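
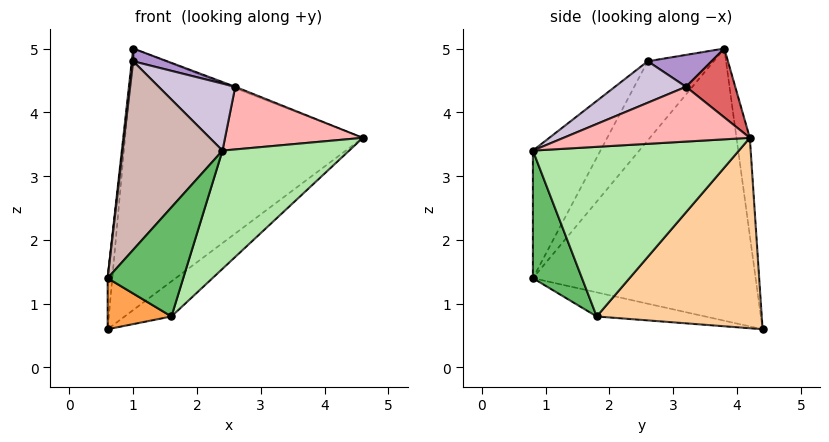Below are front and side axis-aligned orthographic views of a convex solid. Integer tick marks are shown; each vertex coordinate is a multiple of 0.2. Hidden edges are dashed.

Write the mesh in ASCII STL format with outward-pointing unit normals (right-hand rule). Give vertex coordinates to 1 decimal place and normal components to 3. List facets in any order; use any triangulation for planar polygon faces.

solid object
 facet normal -0.995 0.021 0.093
  outer loop
   vertex 1.0 3.8 5.0
   vertex 0.6 4.4 0.6
   vertex 0.6 0.8 1.4
  endloop
 endfacet
 facet normal -0.055 0.989 0.140
  outer loop
   vertex 1.0 3.8 5.0
   vertex 4.6 4.2 3.6
   vertex 0.6 4.4 0.6
  endloop
 endfacet
 facet normal -0.346 -0.204 -0.916
  outer loop
   vertex 1.6 1.8 0.8
   vertex 0.6 0.8 1.4
   vertex 0.6 4.4 0.6
  endloop
 endfacet
 facet normal 0.597 0.169 -0.784
  outer loop
   vertex 1.6 1.8 0.8
   vertex 0.6 4.4 0.6
   vertex 4.6 4.2 3.6
  endloop
 endfacet
 facet normal 0.489 -0.753 -0.440
  outer loop
   vertex 1.6 1.8 0.8
   vertex 2.4 0.8 3.4
   vertex 0.6 0.8 1.4
  endloop
 endfacet
 facet normal 0.773 -0.475 -0.421
  outer loop
   vertex 1.6 1.8 0.8
   vertex 4.6 4.2 3.6
   vertex 2.4 0.8 3.4
  endloop
 endfacet
 facet normal 0.360 0.027 0.933
  outer loop
   vertex 2.6 3.2 4.4
   vertex 4.6 4.2 3.6
   vertex 1.0 3.8 5.0
  endloop
 endfacet
 facet normal 0.498 -0.369 0.785
  outer loop
   vertex 2.6 3.2 4.4
   vertex 2.4 0.8 3.4
   vertex 4.6 4.2 3.6
  endloop
 endfacet
 facet normal 0.295 -0.157 0.943
  outer loop
   vertex 1.0 2.6 4.8
   vertex 2.6 3.2 4.4
   vertex 1.0 3.8 5.0
  endloop
 endfacet
 facet normal 0.357 -0.384 0.851
  outer loop
   vertex 1.0 2.6 4.8
   vertex 2.4 0.8 3.4
   vertex 2.6 3.2 4.4
  endloop
 endfacet
 facet normal -0.992 -0.021 0.128
  outer loop
   vertex 1.0 2.6 4.8
   vertex 1.0 3.8 5.0
   vertex 0.6 0.8 1.4
  endloop
 endfacet
 facet normal -0.500 -0.739 0.450
  outer loop
   vertex 1.0 2.6 4.8
   vertex 0.6 0.8 1.4
   vertex 2.4 0.8 3.4
  endloop
 endfacet
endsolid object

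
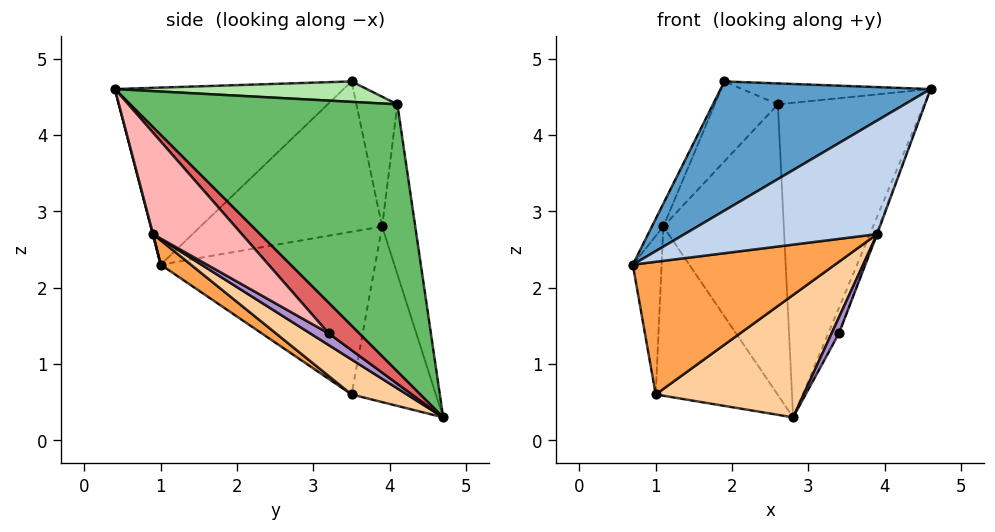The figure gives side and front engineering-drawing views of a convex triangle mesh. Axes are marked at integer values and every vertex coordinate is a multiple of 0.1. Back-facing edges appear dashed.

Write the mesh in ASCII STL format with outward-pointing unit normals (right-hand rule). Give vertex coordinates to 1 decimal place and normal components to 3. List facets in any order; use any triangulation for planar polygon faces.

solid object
 facet normal -0.502 -0.461 0.731
  outer loop
   vertex 1.9 3.5 4.7
   vertex 0.7 1.0 2.3
   vertex 4.6 0.4 4.6
  endloop
 endfacet
 facet normal 0.002 -0.967 -0.255
  outer loop
   vertex 3.9 0.9 2.7
   vertex 4.6 0.4 4.6
   vertex 0.7 1.0 2.3
  endloop
 endfacet
 facet normal 0.085 -0.567 -0.819
  outer loop
   vertex 3.9 0.9 2.7
   vertex 0.7 1.0 2.3
   vertex 1.0 3.5 0.6
  endloop
 endfacet
 facet normal 0.182 -0.487 -0.854
  outer loop
   vertex 3.9 0.9 2.7
   vertex 1.0 3.5 0.6
   vertex 2.8 4.7 0.3
  endloop
 endfacet
 facet normal 0.872 0.477 0.112
  outer loop
   vertex 2.6 4.1 4.4
   vertex 4.6 0.4 4.6
   vertex 2.8 4.7 0.3
  endloop
 endfacet
 facet normal 0.248 0.186 0.951
  outer loop
   vertex 2.6 4.1 4.4
   vertex 1.9 3.5 4.7
   vertex 4.6 0.4 4.6
  endloop
 endfacet
 facet normal 0.942 0.329 -0.066
  outer loop
   vertex 3.4 3.2 1.4
   vertex 2.8 4.7 0.3
   vertex 4.6 0.4 4.6
  endloop
 endfacet
 facet normal 0.939 0.010 -0.343
  outer loop
   vertex 3.4 3.2 1.4
   vertex 4.6 0.4 4.6
   vertex 3.9 0.9 2.7
  endloop
 endfacet
 facet normal 0.654 -0.259 -0.711
  outer loop
   vertex 3.4 3.2 1.4
   vertex 3.9 0.9 2.7
   vertex 2.8 4.7 0.3
  endloop
 endfacet
 facet normal -0.505 0.777 0.376
  outer loop
   vertex 1.1 3.9 2.8
   vertex 1.9 3.5 4.7
   vertex 2.6 4.1 4.4
  endloop
 endfacet
 facet normal -0.916 0.058 0.398
  outer loop
   vertex 1.1 3.9 2.8
   vertex 0.7 1.0 2.3
   vertex 1.9 3.5 4.7
  endloop
 endfacet
 facet normal -0.991 0.133 0.021
  outer loop
   vertex 1.1 3.9 2.8
   vertex 1.0 3.5 0.6
   vertex 0.7 1.0 2.3
  endloop
 endfacet
 facet normal -0.565 0.816 -0.123
  outer loop
   vertex 1.1 3.9 2.8
   vertex 2.8 4.7 0.3
   vertex 1.0 3.5 0.6
  endloop
 endfacet
 facet normal -0.263 0.956 0.127
  outer loop
   vertex 1.1 3.9 2.8
   vertex 2.6 4.1 4.4
   vertex 2.8 4.7 0.3
  endloop
 endfacet
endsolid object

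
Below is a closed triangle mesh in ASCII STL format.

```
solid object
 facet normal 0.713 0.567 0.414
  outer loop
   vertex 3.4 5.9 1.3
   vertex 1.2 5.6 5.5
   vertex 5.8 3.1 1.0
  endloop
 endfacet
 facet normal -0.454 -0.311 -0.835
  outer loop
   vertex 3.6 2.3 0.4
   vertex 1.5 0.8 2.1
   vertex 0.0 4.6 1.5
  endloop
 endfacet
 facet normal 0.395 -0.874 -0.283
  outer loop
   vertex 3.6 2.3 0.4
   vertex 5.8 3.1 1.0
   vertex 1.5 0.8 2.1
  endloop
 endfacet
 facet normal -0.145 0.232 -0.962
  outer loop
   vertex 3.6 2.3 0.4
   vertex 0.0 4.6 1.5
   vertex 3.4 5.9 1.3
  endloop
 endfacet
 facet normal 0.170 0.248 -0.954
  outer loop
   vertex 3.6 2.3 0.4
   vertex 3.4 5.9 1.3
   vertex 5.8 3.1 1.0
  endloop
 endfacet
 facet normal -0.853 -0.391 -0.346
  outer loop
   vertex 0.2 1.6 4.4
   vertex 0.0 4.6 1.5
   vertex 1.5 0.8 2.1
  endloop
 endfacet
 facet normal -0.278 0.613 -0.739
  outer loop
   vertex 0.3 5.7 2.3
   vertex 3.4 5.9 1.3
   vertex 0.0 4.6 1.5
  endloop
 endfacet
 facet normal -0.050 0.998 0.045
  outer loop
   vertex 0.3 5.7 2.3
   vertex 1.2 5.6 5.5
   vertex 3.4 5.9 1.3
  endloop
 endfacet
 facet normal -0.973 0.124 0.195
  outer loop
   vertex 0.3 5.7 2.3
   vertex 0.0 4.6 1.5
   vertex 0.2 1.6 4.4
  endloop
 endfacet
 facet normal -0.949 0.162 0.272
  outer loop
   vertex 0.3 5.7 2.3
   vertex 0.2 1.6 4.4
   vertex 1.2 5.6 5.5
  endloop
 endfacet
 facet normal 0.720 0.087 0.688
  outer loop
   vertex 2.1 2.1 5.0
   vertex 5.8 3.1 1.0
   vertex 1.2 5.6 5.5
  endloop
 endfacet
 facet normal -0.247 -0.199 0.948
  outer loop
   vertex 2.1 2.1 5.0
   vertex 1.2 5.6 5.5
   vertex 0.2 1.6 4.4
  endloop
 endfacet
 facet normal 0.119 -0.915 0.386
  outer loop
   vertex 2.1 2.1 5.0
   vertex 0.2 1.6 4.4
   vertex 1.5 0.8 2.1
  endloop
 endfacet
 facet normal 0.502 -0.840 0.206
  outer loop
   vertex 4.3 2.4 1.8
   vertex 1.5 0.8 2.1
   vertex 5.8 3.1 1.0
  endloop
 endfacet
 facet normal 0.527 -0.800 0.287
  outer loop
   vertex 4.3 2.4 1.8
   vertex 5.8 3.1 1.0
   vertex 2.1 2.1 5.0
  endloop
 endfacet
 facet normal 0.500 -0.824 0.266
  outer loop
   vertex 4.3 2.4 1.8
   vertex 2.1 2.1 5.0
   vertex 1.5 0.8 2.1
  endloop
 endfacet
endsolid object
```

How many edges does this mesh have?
24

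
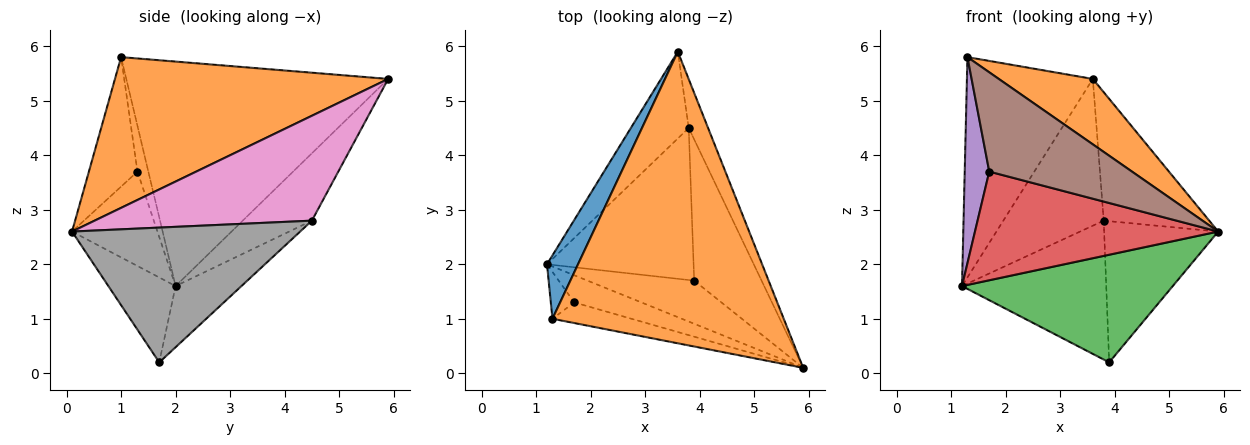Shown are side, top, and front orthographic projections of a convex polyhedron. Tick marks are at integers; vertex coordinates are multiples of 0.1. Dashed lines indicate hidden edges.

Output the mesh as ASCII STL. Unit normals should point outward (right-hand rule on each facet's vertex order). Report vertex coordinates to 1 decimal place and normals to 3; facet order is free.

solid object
 facet normal -0.894 0.430 0.124
  outer loop
   vertex 1.3 1.0 5.8
   vertex 3.6 5.9 5.4
   vertex 1.2 2.0 1.6
  endloop
 endfacet
 facet normal 0.537 -0.185 0.823
  outer loop
   vertex 1.3 1.0 5.8
   vertex 5.9 0.1 2.6
   vertex 3.6 5.9 5.4
  endloop
 endfacet
 facet normal -0.284 -0.890 -0.357
  outer loop
   vertex 3.9 1.7 0.2
   vertex 5.9 0.1 2.6
   vertex 1.2 2.0 1.6
  endloop
 endfacet
 facet normal -0.322 -0.918 -0.229
  outer loop
   vertex 1.7 1.3 3.7
   vertex 1.2 2.0 1.6
   vertex 5.9 0.1 2.6
  endloop
 endfacet
 facet normal -0.398 -0.895 -0.204
  outer loop
   vertex 1.7 1.3 3.7
   vertex 1.3 1.0 5.8
   vertex 1.2 2.0 1.6
  endloop
 endfacet
 facet normal -0.316 -0.929 -0.193
  outer loop
   vertex 1.7 1.3 3.7
   vertex 5.9 0.1 2.6
   vertex 1.3 1.0 5.8
  endloop
 endfacet
 facet normal 0.887 0.431 -0.164
  outer loop
   vertex 3.8 4.5 2.8
   vertex 3.6 5.9 5.4
   vertex 5.9 0.1 2.6
  endloop
 endfacet
 facet normal 0.816 0.408 -0.408
  outer loop
   vertex 3.8 4.5 2.8
   vertex 5.9 0.1 2.6
   vertex 3.9 1.7 0.2
  endloop
 endfacet
 facet normal -0.510 0.740 -0.438
  outer loop
   vertex 3.8 4.5 2.8
   vertex 1.2 2.0 1.6
   vertex 3.6 5.9 5.4
  endloop
 endfacet
 facet normal -0.294 0.645 -0.706
  outer loop
   vertex 3.8 4.5 2.8
   vertex 3.9 1.7 0.2
   vertex 1.2 2.0 1.6
  endloop
 endfacet
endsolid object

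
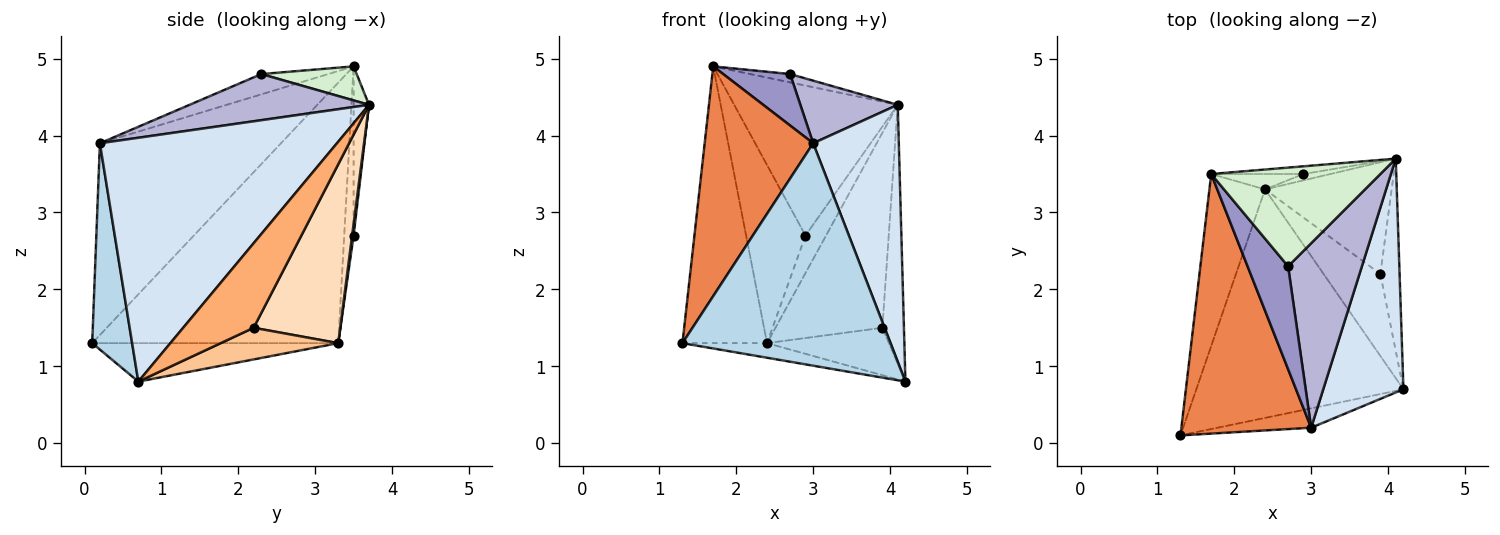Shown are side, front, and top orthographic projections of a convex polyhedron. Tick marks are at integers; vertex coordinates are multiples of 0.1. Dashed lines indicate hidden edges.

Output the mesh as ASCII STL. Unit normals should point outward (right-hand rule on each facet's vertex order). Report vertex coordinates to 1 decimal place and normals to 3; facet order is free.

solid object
 facet normal -0.182 0.063 -0.981
  outer loop
   vertex 2.4 3.3 1.3
   vertex 4.2 0.7 0.8
   vertex 1.3 0.1 1.3
  endloop
 endfacet
 facet normal -0.927 0.319 -0.198
  outer loop
   vertex 2.4 3.3 1.3
   vertex 1.3 0.1 1.3
   vertex 1.7 3.5 4.9
  endloop
 endfacet
 facet normal 0.188 -0.979 -0.085
  outer loop
   vertex 3.0 0.2 3.9
   vertex 1.3 0.1 1.3
   vertex 4.2 0.7 0.8
  endloop
 endfacet
 facet normal 0.899 -0.325 0.295
  outer loop
   vertex 3.0 0.2 3.9
   vertex 4.2 0.7 0.8
   vertex 4.1 3.7 4.4
  endloop
 endfacet
 facet normal -0.742 -0.444 0.502
  outer loop
   vertex 3.0 0.2 3.9
   vertex 1.7 3.5 4.9
   vertex 1.3 0.1 1.3
  endloop
 endfacet
 facet normal 0.934 0.286 -0.212
  outer loop
   vertex 3.9 2.2 1.5
   vertex 4.1 3.7 4.4
   vertex 4.2 0.7 0.8
  endloop
 endfacet
 facet normal 0.435 0.451 -0.780
  outer loop
   vertex 3.9 2.2 1.5
   vertex 4.2 0.7 0.8
   vertex 2.4 3.3 1.3
  endloop
 endfacet
 facet normal 0.575 0.710 -0.407
  outer loop
   vertex 3.9 2.2 1.5
   vertex 2.4 3.3 1.3
   vertex 4.1 3.7 4.4
  endloop
 endfacet
 facet normal -0.093 0.994 -0.051
  outer loop
   vertex 2.9 3.5 2.7
   vertex 1.7 3.5 4.9
   vertex 4.1 3.7 4.4
  endloop
 endfacet
 facet normal -0.156 0.984 -0.085
  outer loop
   vertex 2.9 3.5 2.7
   vertex 2.4 3.3 1.3
   vertex 1.7 3.5 4.9
  endloop
 endfacet
 facet normal 0.071 0.984 -0.166
  outer loop
   vertex 2.9 3.5 2.7
   vertex 4.1 3.7 4.4
   vertex 2.4 3.3 1.3
  endloop
 endfacet
 facet normal 0.197 0.082 0.977
  outer loop
   vertex 2.7 2.3 4.8
   vertex 4.1 3.7 4.4
   vertex 1.7 3.5 4.9
  endloop
 endfacet
 facet normal -0.408 -0.408 0.816
  outer loop
   vertex 2.7 2.3 4.8
   vertex 1.7 3.5 4.9
   vertex 3.0 0.2 3.9
  endloop
 endfacet
 facet normal 0.509 -0.276 0.815
  outer loop
   vertex 2.7 2.3 4.8
   vertex 3.0 0.2 3.9
   vertex 4.1 3.7 4.4
  endloop
 endfacet
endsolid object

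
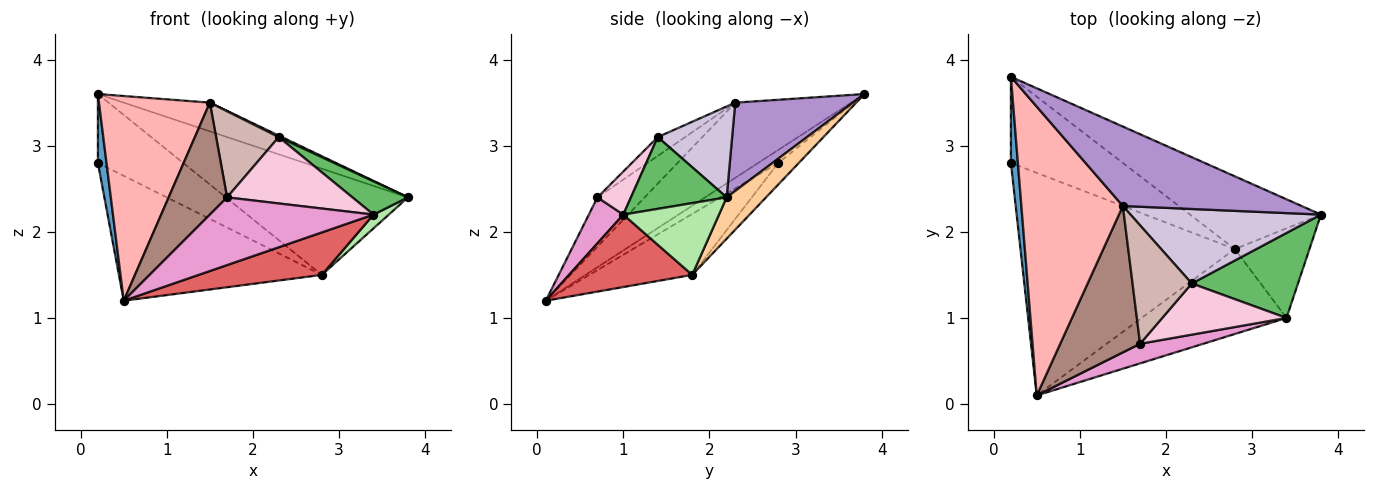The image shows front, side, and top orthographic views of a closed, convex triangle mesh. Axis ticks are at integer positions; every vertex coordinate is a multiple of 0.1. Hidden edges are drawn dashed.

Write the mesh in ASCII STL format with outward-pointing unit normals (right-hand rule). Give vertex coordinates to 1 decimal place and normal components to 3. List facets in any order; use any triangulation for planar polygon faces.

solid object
 facet normal -0.825 -0.353 0.442
  outer loop
   vertex 0.2 3.8 3.6
   vertex 0.2 2.8 2.8
   vertex 0.5 0.1 1.2
  endloop
 endfacet
 facet normal -0.241 0.475 -0.847
  outer loop
   vertex 2.8 1.8 1.5
   vertex 0.5 0.1 1.2
   vertex 0.2 2.8 2.8
  endloop
 endfacet
 facet normal -0.149 0.618 -0.772
  outer loop
   vertex 2.8 1.8 1.5
   vertex 0.2 2.8 2.8
   vertex 0.2 3.8 3.6
  endloop
 endfacet
 facet normal 0.176 0.812 -0.556
  outer loop
   vertex 2.8 1.8 1.5
   vertex 0.2 3.8 3.6
   vertex 3.8 2.2 2.4
  endloop
 endfacet
 facet normal 0.532 -0.309 0.788
  outer loop
   vertex 3.4 1.0 2.2
   vertex 3.8 2.2 2.4
   vertex 2.3 1.4 3.1
  endloop
 endfacet
 facet normal 0.689 -0.110 -0.716
  outer loop
   vertex 3.4 1.0 2.2
   vertex 2.8 1.8 1.5
   vertex 3.8 2.2 2.4
  endloop
 endfacet
 facet normal 0.408 -0.408 -0.816
  outer loop
   vertex 3.4 1.0 2.2
   vertex 0.5 0.1 1.2
   vertex 2.8 1.8 1.5
  endloop
 endfacet
 facet normal -0.517 -0.495 0.698
  outer loop
   vertex 1.5 2.3 3.5
   vertex 0.2 3.8 3.6
   vertex 0.5 0.1 1.2
  endloop
 endfacet
 facet normal 0.421 0.308 0.853
  outer loop
   vertex 1.5 2.3 3.5
   vertex 3.8 2.2 2.4
   vertex 0.2 3.8 3.6
  endloop
 endfacet
 facet normal 0.431 -0.018 0.902
  outer loop
   vertex 1.5 2.3 3.5
   vertex 2.3 1.4 3.1
   vertex 3.8 2.2 2.4
  endloop
 endfacet
 facet normal -0.440 -0.545 0.713
  outer loop
   vertex 1.7 0.7 2.4
   vertex 1.5 2.3 3.5
   vertex 0.5 0.1 1.2
  endloop
 endfacet
 facet normal -0.249 -0.570 0.783
  outer loop
   vertex 1.7 0.7 2.4
   vertex 2.3 1.4 3.1
   vertex 1.5 2.3 3.5
  endloop
 endfacet
 facet normal 0.198 -0.942 0.273
  outer loop
   vertex 1.7 0.7 2.4
   vertex 0.5 0.1 1.2
   vertex 3.4 1.0 2.2
  endloop
 endfacet
 facet normal 0.207 -0.775 0.597
  outer loop
   vertex 1.7 0.7 2.4
   vertex 3.4 1.0 2.2
   vertex 2.3 1.4 3.1
  endloop
 endfacet
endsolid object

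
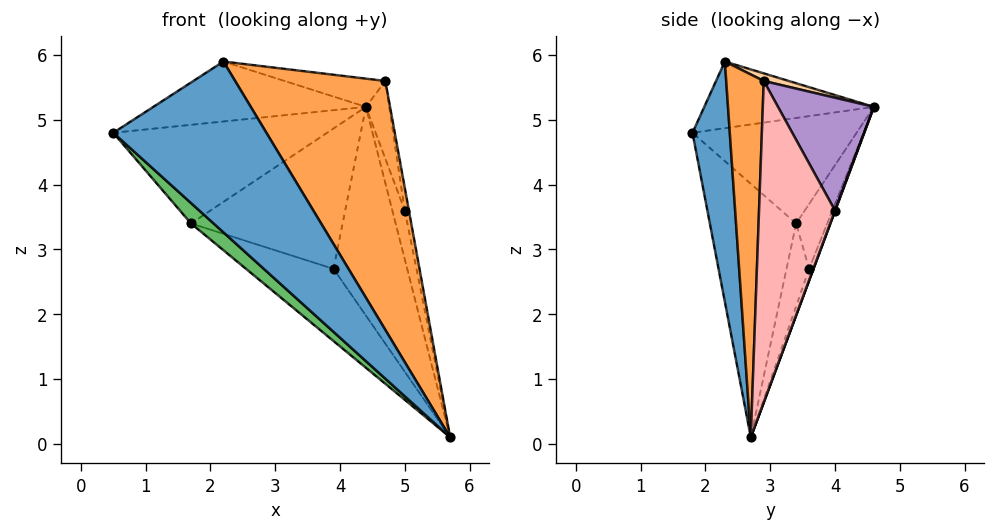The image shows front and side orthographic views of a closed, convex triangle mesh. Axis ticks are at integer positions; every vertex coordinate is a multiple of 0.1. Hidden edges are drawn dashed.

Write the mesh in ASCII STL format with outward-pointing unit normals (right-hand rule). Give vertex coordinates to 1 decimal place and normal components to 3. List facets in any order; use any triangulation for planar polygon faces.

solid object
 facet normal 0.236 -0.969 0.076
  outer loop
   vertex 2.2 2.3 5.9
   vertex 0.5 1.8 4.8
   vertex 5.7 2.7 0.1
  endloop
 endfacet
 facet normal -0.533 0.668 0.520
  outer loop
   vertex 2.2 2.3 5.9
   vertex 4.4 4.6 5.2
   vertex 0.5 1.8 4.8
  endloop
 endfacet
 facet normal 0.242 -0.967 0.079
  outer loop
   vertex 4.7 2.9 5.6
   vertex 2.2 2.3 5.9
   vertex 5.7 2.7 0.1
  endloop
 endfacet
 facet normal 0.059 0.239 0.969
  outer loop
   vertex 4.7 2.9 5.6
   vertex 4.4 4.6 5.2
   vertex 2.2 2.3 5.9
  endloop
 endfacet
 facet normal -0.645 -0.169 -0.746
  outer loop
   vertex 1.7 3.4 3.4
   vertex 5.7 2.7 0.1
   vertex 0.5 1.8 4.8
  endloop
 endfacet
 facet normal -0.568 0.740 0.359
  outer loop
   vertex 1.7 3.4 3.4
   vertex 0.5 1.8 4.8
   vertex 4.4 4.6 5.2
  endloop
 endfacet
 facet normal 0.019 0.938 -0.345
  outer loop
   vertex 5.0 4.0 3.6
   vertex 5.7 2.7 0.1
   vertex 4.4 4.6 5.2
  endloop
 endfacet
 facet normal 0.983 0.053 0.177
  outer loop
   vertex 5.0 4.0 3.6
   vertex 4.7 2.9 5.6
   vertex 5.7 2.7 0.1
  endloop
 endfacet
 facet normal 0.937 0.228 0.266
  outer loop
   vertex 5.0 4.0 3.6
   vertex 4.4 4.6 5.2
   vertex 4.7 2.9 5.6
  endloop
 endfacet
 facet normal -0.056 0.931 -0.361
  outer loop
   vertex 3.9 3.6 2.7
   vertex 4.4 4.6 5.2
   vertex 5.7 2.7 0.1
  endloop
 endfacet
 facet normal -0.223 0.863 -0.453
  outer loop
   vertex 3.9 3.6 2.7
   vertex 5.7 2.7 0.1
   vertex 1.7 3.4 3.4
  endloop
 endfacet
 facet normal -0.190 0.924 -0.332
  outer loop
   vertex 3.9 3.6 2.7
   vertex 1.7 3.4 3.4
   vertex 4.4 4.6 5.2
  endloop
 endfacet
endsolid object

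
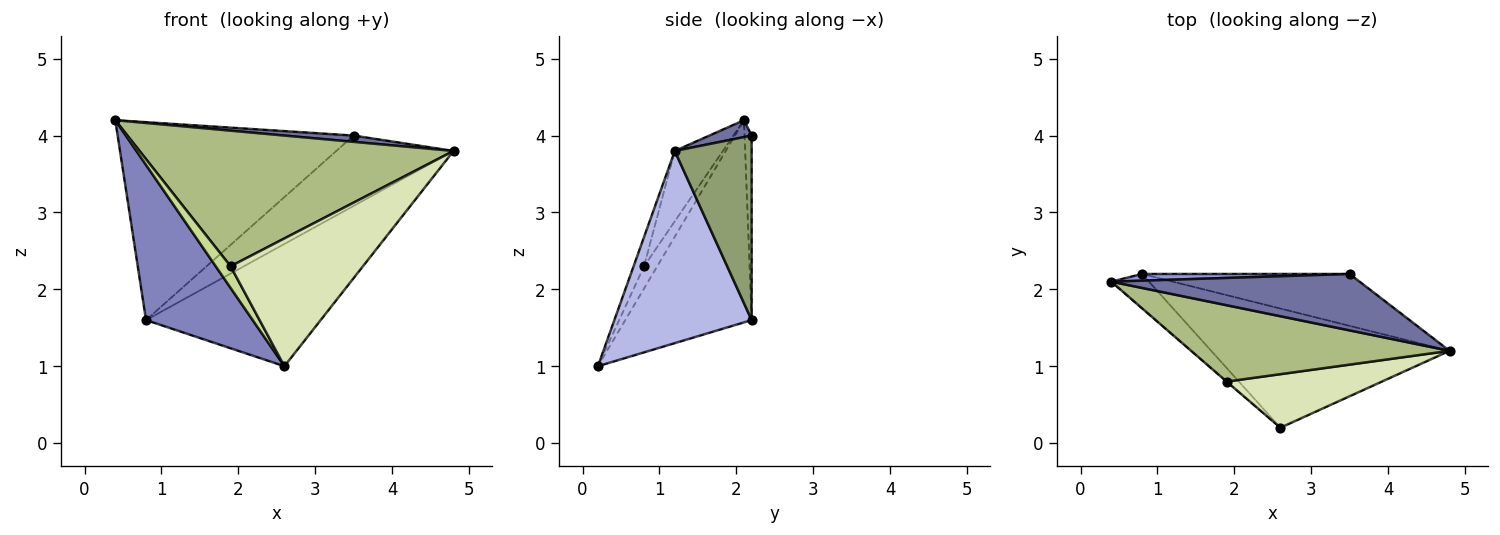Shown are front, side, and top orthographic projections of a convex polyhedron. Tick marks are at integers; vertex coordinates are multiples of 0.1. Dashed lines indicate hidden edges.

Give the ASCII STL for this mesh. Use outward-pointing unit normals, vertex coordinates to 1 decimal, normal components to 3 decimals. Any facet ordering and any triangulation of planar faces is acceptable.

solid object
 facet normal 0.068 -0.111 0.992
  outer loop
   vertex 3.5 2.2 4.0
   vertex 0.4 2.1 4.2
   vertex 4.8 1.2 3.8
  endloop
 endfacet
 facet normal -0.757 -0.639 -0.141
  outer loop
   vertex 0.8 2.2 1.6
   vertex 2.6 0.2 1.0
   vertex 0.4 2.1 4.2
  endloop
 endfacet
 facet normal -0.030 0.999 0.034
  outer loop
   vertex 0.8 2.2 1.6
   vertex 0.4 2.1 4.2
   vertex 3.5 2.2 4.0
  endloop
 endfacet
 facet normal 0.491 0.624 -0.608
  outer loop
   vertex 0.8 2.2 1.6
   vertex 4.8 1.2 3.8
   vertex 2.6 0.2 1.0
  endloop
 endfacet
 facet normal 0.467 0.712 -0.525
  outer loop
   vertex 0.8 2.2 1.6
   vertex 3.5 2.2 4.0
   vertex 4.8 1.2 3.8
  endloop
 endfacet
 facet normal -0.132 -0.864 0.486
  outer loop
   vertex 1.9 0.8 2.3
   vertex 4.8 1.2 3.8
   vertex 0.4 2.1 4.2
  endloop
 endfacet
 facet normal -0.664 -0.748 -0.012
  outer loop
   vertex 1.9 0.8 2.3
   vertex 0.4 2.1 4.2
   vertex 2.6 0.2 1.0
  endloop
 endfacet
 facet normal -0.073 -0.920 0.385
  outer loop
   vertex 1.9 0.8 2.3
   vertex 2.6 0.2 1.0
   vertex 4.8 1.2 3.8
  endloop
 endfacet
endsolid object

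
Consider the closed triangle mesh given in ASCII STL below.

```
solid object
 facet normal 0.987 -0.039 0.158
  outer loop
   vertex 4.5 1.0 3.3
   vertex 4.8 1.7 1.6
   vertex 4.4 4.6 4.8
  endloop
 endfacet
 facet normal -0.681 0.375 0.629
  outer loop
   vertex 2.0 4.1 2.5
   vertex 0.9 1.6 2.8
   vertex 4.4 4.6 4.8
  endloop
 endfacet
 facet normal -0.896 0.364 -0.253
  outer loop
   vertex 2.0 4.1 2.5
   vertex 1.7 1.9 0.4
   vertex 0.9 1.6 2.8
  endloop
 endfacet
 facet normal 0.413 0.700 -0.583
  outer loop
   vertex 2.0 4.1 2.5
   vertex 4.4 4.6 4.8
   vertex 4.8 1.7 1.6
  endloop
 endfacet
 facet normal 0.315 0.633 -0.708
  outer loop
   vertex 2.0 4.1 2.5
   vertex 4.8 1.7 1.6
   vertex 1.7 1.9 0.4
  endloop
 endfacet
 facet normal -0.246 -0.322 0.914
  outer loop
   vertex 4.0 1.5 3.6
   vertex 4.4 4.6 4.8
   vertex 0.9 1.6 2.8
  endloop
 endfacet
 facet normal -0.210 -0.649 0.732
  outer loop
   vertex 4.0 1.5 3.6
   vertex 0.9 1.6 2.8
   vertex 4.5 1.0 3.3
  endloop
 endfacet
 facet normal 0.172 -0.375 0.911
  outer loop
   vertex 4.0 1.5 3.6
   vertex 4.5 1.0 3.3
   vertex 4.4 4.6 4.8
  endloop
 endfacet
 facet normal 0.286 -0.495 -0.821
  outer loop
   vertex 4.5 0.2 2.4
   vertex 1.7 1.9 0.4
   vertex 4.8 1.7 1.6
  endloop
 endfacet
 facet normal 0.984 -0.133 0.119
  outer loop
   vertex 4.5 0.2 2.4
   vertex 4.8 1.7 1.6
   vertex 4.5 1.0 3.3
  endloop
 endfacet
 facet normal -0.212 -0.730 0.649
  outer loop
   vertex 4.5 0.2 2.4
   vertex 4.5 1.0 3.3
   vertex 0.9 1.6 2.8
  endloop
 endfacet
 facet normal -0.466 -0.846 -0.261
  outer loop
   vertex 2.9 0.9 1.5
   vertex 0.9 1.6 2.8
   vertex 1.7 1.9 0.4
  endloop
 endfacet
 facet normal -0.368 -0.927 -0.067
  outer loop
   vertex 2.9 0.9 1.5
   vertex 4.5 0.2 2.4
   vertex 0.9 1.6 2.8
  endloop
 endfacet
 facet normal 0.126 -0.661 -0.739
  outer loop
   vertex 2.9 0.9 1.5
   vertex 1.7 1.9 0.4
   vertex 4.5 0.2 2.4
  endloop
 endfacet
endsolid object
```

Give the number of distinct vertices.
9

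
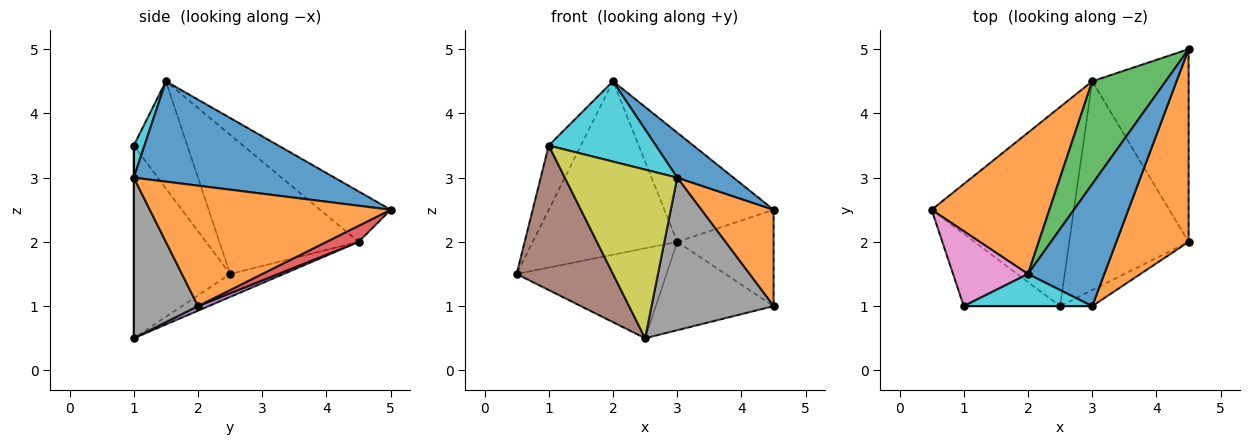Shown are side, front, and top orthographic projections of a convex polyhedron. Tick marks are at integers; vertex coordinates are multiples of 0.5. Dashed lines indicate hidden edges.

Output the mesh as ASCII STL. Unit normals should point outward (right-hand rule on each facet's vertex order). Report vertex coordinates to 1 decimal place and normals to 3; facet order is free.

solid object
 facet normal -0.145 0.407 -0.902
  outer loop
   vertex 3.0 4.5 2.0
   vertex 2.5 1.0 0.5
   vertex 0.5 2.5 1.5
  endloop
 endfacet
 facet normal -0.598 0.621 0.506
  outer loop
   vertex 3.0 4.5 2.0
   vertex 0.5 2.5 1.5
   vertex 2.0 1.5 4.5
  endloop
 endfacet
 facet normal -0.426 0.659 0.620
  outer loop
   vertex 3.0 4.5 2.0
   vertex 2.0 1.5 4.5
   vertex 4.5 5.0 2.5
  endloop
 endfacet
 facet normal 0.147 0.442 -0.885
  outer loop
   vertex 3.0 4.5 2.0
   vertex 4.5 5.0 2.5
   vertex 4.5 2.0 1.0
  endloop
 endfacet
 facet normal 0.035 0.389 -0.920
  outer loop
   vertex 3.0 4.5 2.0
   vertex 4.5 2.0 1.0
   vertex 2.5 1.0 0.5
  endloop
 endfacet
 facet normal -0.667 -0.667 -0.333
  outer loop
   vertex 1.0 1.0 3.5
   vertex 0.5 2.5 1.5
   vertex 2.5 1.0 0.5
  endloop
 endfacet
 facet normal -0.735 0.441 0.515
  outer loop
   vertex 1.0 1.0 3.5
   vertex 2.0 1.5 4.5
   vertex 0.5 2.5 1.5
  endloop
 endfacet
 facet normal 0.464 -0.881 -0.093
  outer loop
   vertex 3.0 1.0 3.0
   vertex 2.5 1.0 0.5
   vertex 4.5 2.0 1.0
  endloop
 endfacet
 facet normal 0.000 -1.000 0.000
  outer loop
   vertex 3.0 1.0 3.0
   vertex 1.0 1.0 3.5
   vertex 2.5 1.0 0.5
  endloop
 endfacet
 facet normal 0.092 -0.925 0.370
  outer loop
   vertex 3.0 1.0 3.0
   vertex 2.0 1.5 4.5
   vertex 1.0 1.0 3.5
  endloop
 endfacet
 facet normal 0.777 -0.218 0.591
  outer loop
   vertex 3.0 1.0 3.0
   vertex 4.5 5.0 2.5
   vertex 2.0 1.5 4.5
  endloop
 endfacet
 facet normal 0.830 -0.249 0.498
  outer loop
   vertex 3.0 1.0 3.0
   vertex 4.5 2.0 1.0
   vertex 4.5 5.0 2.5
  endloop
 endfacet
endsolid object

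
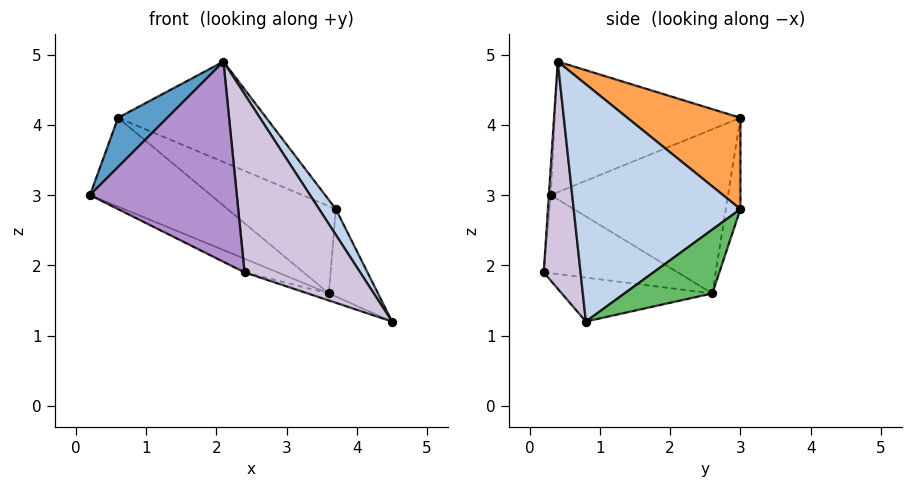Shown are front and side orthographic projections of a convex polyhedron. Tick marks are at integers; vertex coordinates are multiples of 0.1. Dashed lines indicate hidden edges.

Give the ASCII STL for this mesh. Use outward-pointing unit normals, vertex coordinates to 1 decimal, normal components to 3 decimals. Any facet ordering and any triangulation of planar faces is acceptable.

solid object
 facet normal -0.690 -0.183 0.700
  outer loop
   vertex 2.1 0.4 4.9
   vertex 0.6 3.0 4.1
   vertex 0.2 0.3 3.0
  endloop
 endfacet
 facet normal 0.840 -0.084 0.536
  outer loop
   vertex 3.7 3.0 2.8
   vertex 2.1 0.4 4.9
   vertex 4.5 0.8 1.2
  endloop
 endfacet
 facet normal 0.345 0.452 0.823
  outer loop
   vertex 3.7 3.0 2.8
   vertex 0.6 3.0 4.1
   vertex 2.1 0.4 4.9
  endloop
 endfacet
 facet normal -0.561 0.382 -0.734
  outer loop
   vertex 3.6 2.6 1.6
   vertex 0.2 0.3 3.0
   vertex 0.6 3.0 4.1
  endloop
 endfacet
 facet normal 0.849 0.476 -0.229
  outer loop
   vertex 3.6 2.6 1.6
   vertex 3.7 3.0 2.8
   vertex 4.5 0.8 1.2
  endloop
 endfacet
 facet normal -0.128 0.944 -0.304
  outer loop
   vertex 3.6 2.6 1.6
   vertex 0.6 3.0 4.1
   vertex 3.7 3.0 2.8
  endloop
 endfacet
 facet normal -0.441 0.109 -0.891
  outer loop
   vertex 2.4 0.2 1.9
   vertex 0.2 0.3 3.0
   vertex 3.6 2.6 1.6
  endloop
 endfacet
 facet normal -0.328 0.046 -0.944
  outer loop
   vertex 2.4 0.2 1.9
   vertex 3.6 2.6 1.6
   vertex 4.5 0.8 1.2
  endloop
 endfacet
 facet normal -0.013 -0.998 0.065
  outer loop
   vertex 2.4 0.2 1.9
   vertex 2.1 0.4 4.9
   vertex 0.2 0.3 3.0
  endloop
 endfacet
 facet normal 0.302 -0.949 0.093
  outer loop
   vertex 2.4 0.2 1.9
   vertex 4.5 0.8 1.2
   vertex 2.1 0.4 4.9
  endloop
 endfacet
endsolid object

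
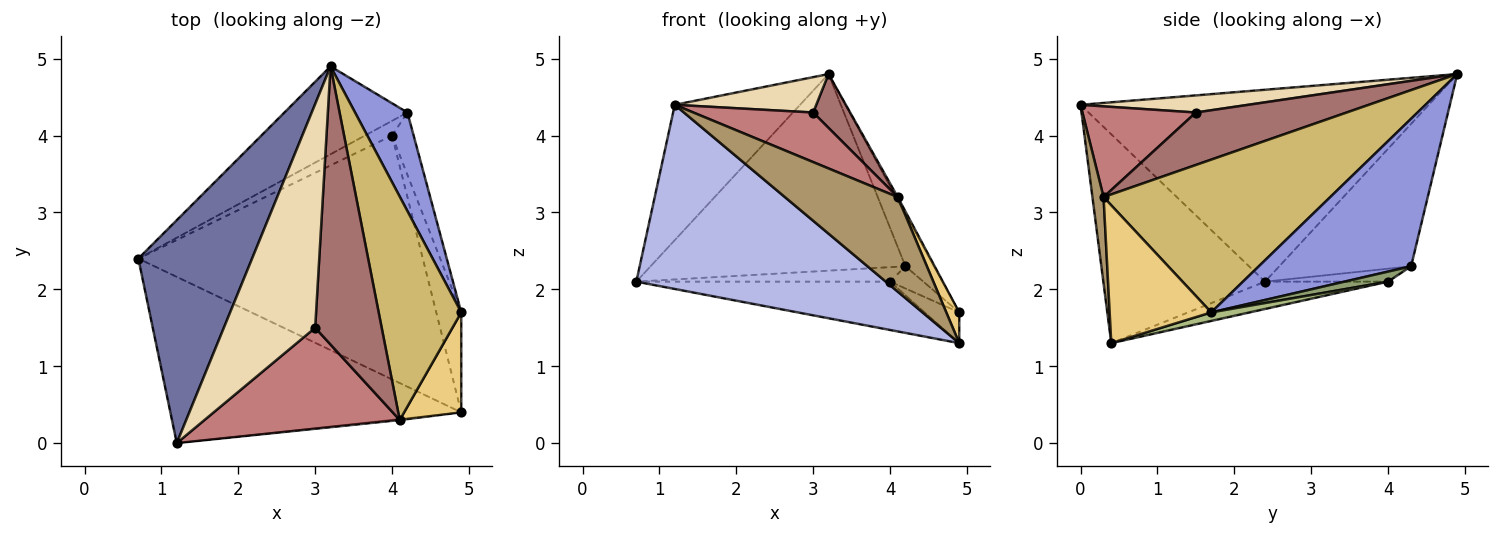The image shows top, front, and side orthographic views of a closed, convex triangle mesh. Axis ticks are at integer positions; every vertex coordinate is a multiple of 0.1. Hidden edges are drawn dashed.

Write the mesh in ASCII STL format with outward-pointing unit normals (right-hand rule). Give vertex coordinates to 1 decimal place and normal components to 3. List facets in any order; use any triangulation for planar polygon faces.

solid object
 facet normal -0.822 0.296 0.487
  outer loop
   vertex 1.2 0.0 4.4
   vertex 3.2 4.9 4.8
   vertex 0.7 2.4 2.1
  endloop
 endfacet
 facet normal -0.427 0.826 -0.369
  outer loop
   vertex 4.2 4.3 2.3
   vertex 0.7 2.4 2.1
   vertex 3.2 4.9 4.8
  endloop
 endfacet
 facet normal 0.928 0.174 0.329
  outer loop
   vertex 4.2 4.3 2.3
   vertex 3.2 4.9 4.8
   vertex 4.9 1.7 1.7
  endloop
 endfacet
 facet normal -0.434 -0.669 -0.604
  outer loop
   vertex 4.9 0.4 1.3
   vertex 1.2 0.0 4.4
   vertex 0.7 2.4 2.1
  endloop
 endfacet
 facet normal 0.402 0.307 -0.863
  outer loop
   vertex 4.0 4.0 2.1
   vertex 4.2 4.3 2.3
   vertex 4.9 1.7 1.7
  endloop
 endfacet
 facet normal 0.311 0.280 -0.909
  outer loop
   vertex 4.0 4.0 2.1
   vertex 4.9 1.7 1.7
   vertex 4.9 0.4 1.3
  endloop
 endfacet
 facet normal -0.322 0.664 -0.674
  outer loop
   vertex 4.0 4.0 2.1
   vertex 0.7 2.4 2.1
   vertex 4.2 4.3 2.3
  endloop
 endfacet
 facet normal -0.094 0.194 -0.977
  outer loop
   vertex 4.0 4.0 2.1
   vertex 4.9 0.4 1.3
   vertex 0.7 2.4 2.1
  endloop
 endfacet
 facet normal 0.098 -0.995 -0.011
  outer loop
   vertex 4.1 0.3 3.2
   vertex 1.2 0.0 4.4
   vertex 4.9 0.4 1.3
  endloop
 endfacet
 facet normal 0.880 0.007 0.475
  outer loop
   vertex 4.1 0.3 3.2
   vertex 4.9 1.7 1.7
   vertex 3.2 4.9 4.8
  endloop
 endfacet
 facet normal 0.917 -0.117 0.380
  outer loop
   vertex 4.1 0.3 3.2
   vertex 4.9 0.4 1.3
   vertex 4.9 1.7 1.7
  endloop
 endfacet
 facet normal 0.182 -0.154 0.971
  outer loop
   vertex 3.0 1.5 4.3
   vertex 3.2 4.9 4.8
   vertex 1.2 0.0 4.4
  endloop
 endfacet
 facet normal 0.612 -0.150 0.776
  outer loop
   vertex 3.0 1.5 4.3
   vertex 4.1 0.3 3.2
   vertex 3.2 4.9 4.8
  endloop
 endfacet
 facet normal 0.385 -0.407 0.829
  outer loop
   vertex 3.0 1.5 4.3
   vertex 1.2 0.0 4.4
   vertex 4.1 0.3 3.2
  endloop
 endfacet
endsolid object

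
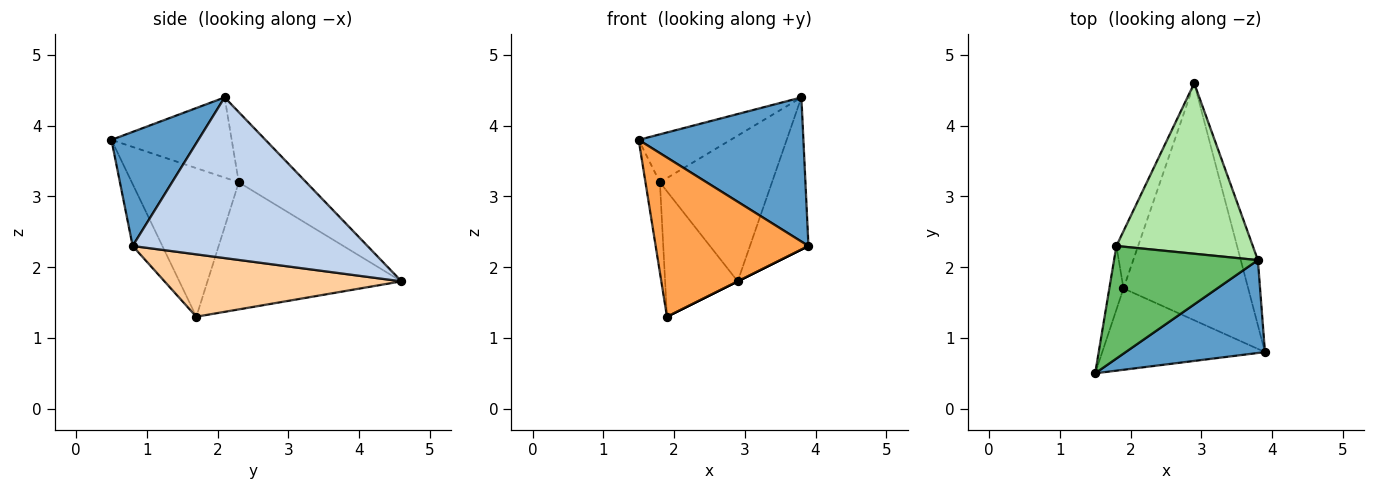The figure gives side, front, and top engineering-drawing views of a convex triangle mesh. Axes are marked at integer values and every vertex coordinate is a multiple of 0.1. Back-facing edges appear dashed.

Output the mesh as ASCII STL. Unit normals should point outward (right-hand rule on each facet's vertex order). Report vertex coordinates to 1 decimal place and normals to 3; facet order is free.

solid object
 facet normal 0.405 -0.768 0.495
  outer loop
   vertex 3.8 2.1 4.4
   vertex 1.5 0.5 3.8
   vertex 3.9 0.8 2.3
  endloop
 endfacet
 facet normal 0.965 0.240 -0.103
  outer loop
   vertex 3.8 2.1 4.4
   vertex 3.9 0.8 2.3
   vertex 2.9 4.6 1.8
  endloop
 endfacet
 facet normal -0.171 -0.877 -0.448
  outer loop
   vertex 1.9 1.7 1.3
   vertex 3.9 0.8 2.3
   vertex 1.5 0.5 3.8
  endloop
 endfacet
 facet normal 0.447 0.000 -0.894
  outer loop
   vertex 1.9 1.7 1.3
   vertex 2.9 4.6 1.8
   vertex 3.9 0.8 2.3
  endloop
 endfacet
 facet normal -0.456 0.349 0.819
  outer loop
   vertex 1.8 2.3 3.2
   vertex 1.5 0.5 3.8
   vertex 3.8 2.1 4.4
  endloop
 endfacet
 facet normal -0.364 0.605 0.708
  outer loop
   vertex 1.8 2.3 3.2
   vertex 3.8 2.1 4.4
   vertex 2.9 4.6 1.8
  endloop
 endfacet
 facet normal -0.987 0.133 -0.094
  outer loop
   vertex 1.8 2.3 3.2
   vertex 1.9 1.7 1.3
   vertex 1.5 0.5 3.8
  endloop
 endfacet
 facet normal -0.925 0.346 -0.158
  outer loop
   vertex 1.8 2.3 3.2
   vertex 2.9 4.6 1.8
   vertex 1.9 1.7 1.3
  endloop
 endfacet
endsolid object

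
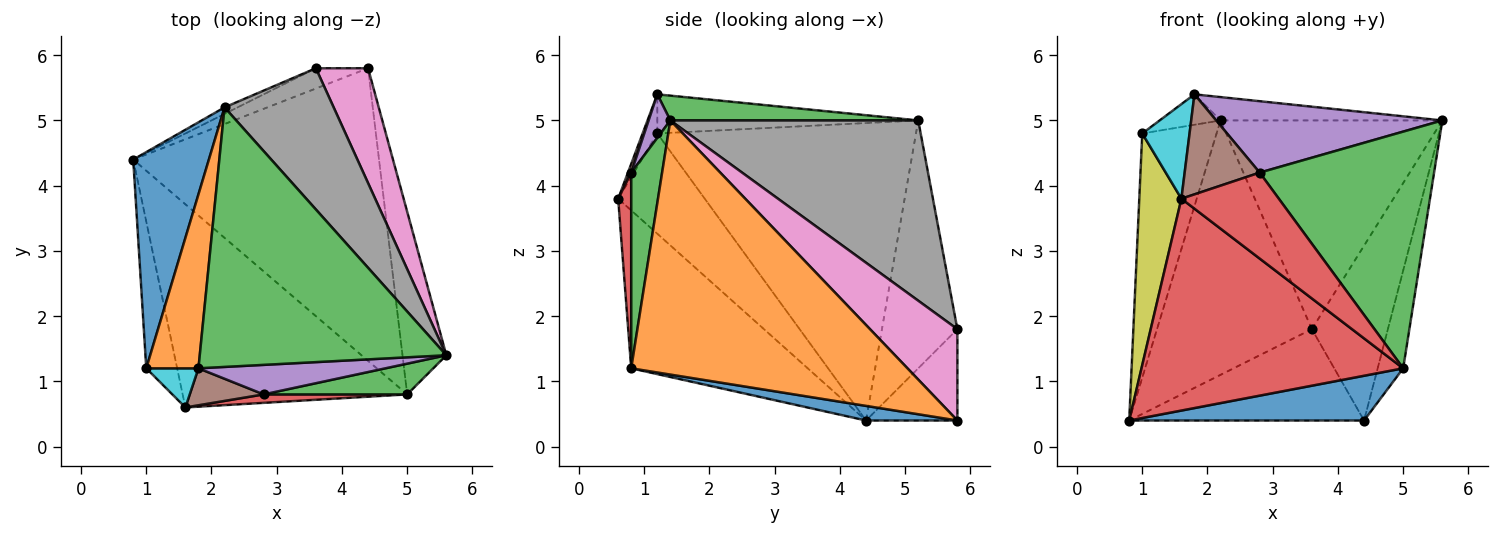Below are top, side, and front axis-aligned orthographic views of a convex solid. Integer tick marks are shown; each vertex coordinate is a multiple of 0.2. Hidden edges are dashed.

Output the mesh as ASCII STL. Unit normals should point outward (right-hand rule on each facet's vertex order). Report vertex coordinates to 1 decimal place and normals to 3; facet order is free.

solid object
 facet normal 0.059 -0.151 -0.987
  outer loop
   vertex 5.0 0.8 1.2
   vertex 0.8 4.4 0.4
   vertex 4.4 5.8 0.4
  endloop
 endfacet
 facet normal 0.981 0.091 -0.169
  outer loop
   vertex 5.0 0.8 1.2
   vertex 4.4 5.8 0.4
   vertex 5.6 1.4 5.0
  endloop
 endfacet
 facet normal 0.100 0.089 0.991
  outer loop
   vertex 2.2 5.2 5.0
   vertex 1.8 1.2 5.4
   vertex 5.6 1.4 5.0
  endloop
 endfacet
 facet normal -0.438 -0.649 -0.622
  outer loop
   vertex 1.6 0.6 3.8
   vertex 0.8 4.4 0.4
   vertex 5.0 0.8 1.2
  endloop
 endfacet
 facet normal -0.355 0.913 -0.203
  outer loop
   vertex 3.6 5.8 1.8
   vertex 4.4 5.8 0.4
   vertex 0.8 4.4 0.4
  endloop
 endfacet
 facet normal -0.438 0.899 -0.023
  outer loop
   vertex 3.6 5.8 1.8
   vertex 0.8 4.4 0.4
   vertex 2.2 5.2 5.0
  endloop
 endfacet
 facet normal 0.693 0.603 0.396
  outer loop
   vertex 3.6 5.8 1.8
   vertex 5.6 1.4 5.0
   vertex 4.4 5.8 0.4
  endloop
 endfacet
 facet normal 0.679 0.608 0.411
  outer loop
   vertex 3.6 5.8 1.8
   vertex 2.2 5.2 5.0
   vertex 5.6 1.4 5.0
  endloop
 endfacet
 facet normal -0.867 -0.421 -0.267
  outer loop
   vertex 1.0 1.2 4.8
   vertex 0.8 4.4 0.4
   vertex 1.6 0.6 3.8
  endloop
 endfacet
 facet normal -0.276 -0.888 0.368
  outer loop
   vertex 1.0 1.2 4.8
   vertex 1.6 0.6 3.8
   vertex 1.8 1.2 5.4
  endloop
 endfacet
 facet normal -0.934 0.268 0.238
  outer loop
   vertex 1.0 1.2 4.8
   vertex 2.2 5.2 5.0
   vertex 0.8 4.4 0.4
  endloop
 endfacet
 facet normal -0.594 0.139 0.792
  outer loop
   vertex 1.0 1.2 4.8
   vertex 1.8 1.2 5.4
   vertex 2.2 5.2 5.0
  endloop
 endfacet
 facet normal 0.173 -0.977 0.127
  outer loop
   vertex 2.8 0.8 4.2
   vertex 5.0 0.8 1.2
   vertex 5.6 1.4 5.0
  endloop
 endfacet
 facet normal 0.132 -0.986 0.097
  outer loop
   vertex 2.8 0.8 4.2
   vertex 1.6 0.6 3.8
   vertex 5.0 0.8 1.2
  endloop
 endfacet
 facet normal 0.089 -0.920 0.381
  outer loop
   vertex 2.8 0.8 4.2
   vertex 5.6 1.4 5.0
   vertex 1.8 1.2 5.4
  endloop
 endfacet
 facet normal 0.041 -0.937 0.346
  outer loop
   vertex 2.8 0.8 4.2
   vertex 1.8 1.2 5.4
   vertex 1.6 0.6 3.8
  endloop
 endfacet
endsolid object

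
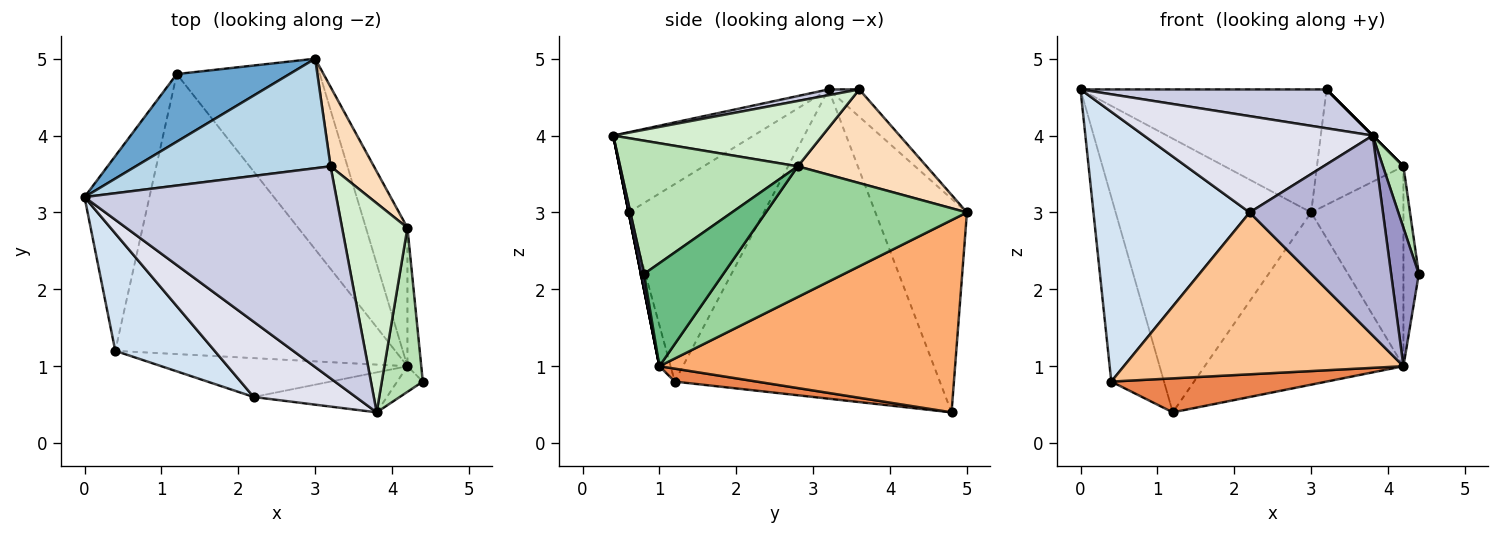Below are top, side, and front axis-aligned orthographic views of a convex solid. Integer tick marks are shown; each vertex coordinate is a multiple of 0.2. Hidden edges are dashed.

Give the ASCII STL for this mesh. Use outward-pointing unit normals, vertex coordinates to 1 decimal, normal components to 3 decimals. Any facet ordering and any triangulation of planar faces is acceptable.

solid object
 facet normal -0.414 0.884 0.218
  outer loop
   vertex 1.2 4.8 0.4
   vertex 0.0 3.2 4.6
   vertex 3.0 5.0 3.0
  endloop
 endfacet
 facet normal -0.961 0.191 -0.202
  outer loop
   vertex 0.4 1.2 0.8
   vertex 0.0 3.2 4.6
   vertex 1.2 4.8 0.4
  endloop
 endfacet
 facet normal -0.093 0.744 0.662
  outer loop
   vertex 3.2 3.6 4.6
   vertex 3.0 5.0 3.0
   vertex 0.0 3.2 4.6
  endloop
 endfacet
 facet normal -0.622 -0.718 0.313
  outer loop
   vertex 2.2 0.6 3.0
   vertex 0.0 3.2 4.6
   vertex 0.4 1.2 0.8
  endloop
 endfacet
 facet normal 0.046 -0.120 -0.992
  outer loop
   vertex 4.2 1.0 1.0
   vertex 0.4 1.2 0.8
   vertex 1.2 4.8 0.4
  endloop
 endfacet
 facet normal 0.706 0.475 -0.525
  outer loop
   vertex 4.2 1.0 1.0
   vertex 1.2 4.8 0.4
   vertex 3.0 5.0 3.0
  endloop
 endfacet
 facet normal -0.039 -0.972 -0.233
  outer loop
   vertex 4.2 1.0 1.0
   vertex 2.2 0.6 3.0
   vertex 0.4 1.2 0.8
  endloop
 endfacet
 facet normal 0.775 0.520 0.359
  outer loop
   vertex 4.2 2.8 3.6
   vertex 3.0 5.0 3.0
   vertex 3.2 3.6 4.6
  endloop
 endfacet
 facet normal 0.973 0.189 -0.131
  outer loop
   vertex 4.2 2.8 3.6
   vertex 4.4 0.8 2.2
   vertex 4.2 1.0 1.0
  endloop
 endfacet
 facet normal 0.873 0.401 -0.277
  outer loop
   vertex 4.2 2.8 3.6
   vertex 4.2 1.0 1.0
   vertex 3.0 5.0 3.0
  endloop
 endfacet
 facet normal 0.950 -0.110 0.292
  outer loop
   vertex 3.8 0.4 4.0
   vertex 4.4 0.8 2.2
   vertex 4.2 2.8 3.6
  endloop
 endfacet
 facet normal 0.707 0.000 0.707
  outer loop
   vertex 3.8 0.4 4.0
   vertex 4.2 2.8 3.6
   vertex 3.2 3.6 4.6
  endloop
 endfacet
 facet normal 0.109 -0.977 -0.181
  outer loop
   vertex 3.8 0.4 4.0
   vertex 4.2 1.0 1.0
   vertex 4.4 0.8 2.2
  endloop
 endfacet
 facet normal 0.000 -0.981 -0.196
  outer loop
   vertex 3.8 0.4 4.0
   vertex 2.2 0.6 3.0
   vertex 4.2 1.0 1.0
  endloop
 endfacet
 facet normal 0.023 -0.180 0.983
  outer loop
   vertex 3.8 0.4 4.0
   vertex 3.2 3.6 4.6
   vertex 0.0 3.2 4.6
  endloop
 endfacet
 facet normal -0.435 -0.709 0.554
  outer loop
   vertex 3.8 0.4 4.0
   vertex 0.0 3.2 4.6
   vertex 2.2 0.6 3.0
  endloop
 endfacet
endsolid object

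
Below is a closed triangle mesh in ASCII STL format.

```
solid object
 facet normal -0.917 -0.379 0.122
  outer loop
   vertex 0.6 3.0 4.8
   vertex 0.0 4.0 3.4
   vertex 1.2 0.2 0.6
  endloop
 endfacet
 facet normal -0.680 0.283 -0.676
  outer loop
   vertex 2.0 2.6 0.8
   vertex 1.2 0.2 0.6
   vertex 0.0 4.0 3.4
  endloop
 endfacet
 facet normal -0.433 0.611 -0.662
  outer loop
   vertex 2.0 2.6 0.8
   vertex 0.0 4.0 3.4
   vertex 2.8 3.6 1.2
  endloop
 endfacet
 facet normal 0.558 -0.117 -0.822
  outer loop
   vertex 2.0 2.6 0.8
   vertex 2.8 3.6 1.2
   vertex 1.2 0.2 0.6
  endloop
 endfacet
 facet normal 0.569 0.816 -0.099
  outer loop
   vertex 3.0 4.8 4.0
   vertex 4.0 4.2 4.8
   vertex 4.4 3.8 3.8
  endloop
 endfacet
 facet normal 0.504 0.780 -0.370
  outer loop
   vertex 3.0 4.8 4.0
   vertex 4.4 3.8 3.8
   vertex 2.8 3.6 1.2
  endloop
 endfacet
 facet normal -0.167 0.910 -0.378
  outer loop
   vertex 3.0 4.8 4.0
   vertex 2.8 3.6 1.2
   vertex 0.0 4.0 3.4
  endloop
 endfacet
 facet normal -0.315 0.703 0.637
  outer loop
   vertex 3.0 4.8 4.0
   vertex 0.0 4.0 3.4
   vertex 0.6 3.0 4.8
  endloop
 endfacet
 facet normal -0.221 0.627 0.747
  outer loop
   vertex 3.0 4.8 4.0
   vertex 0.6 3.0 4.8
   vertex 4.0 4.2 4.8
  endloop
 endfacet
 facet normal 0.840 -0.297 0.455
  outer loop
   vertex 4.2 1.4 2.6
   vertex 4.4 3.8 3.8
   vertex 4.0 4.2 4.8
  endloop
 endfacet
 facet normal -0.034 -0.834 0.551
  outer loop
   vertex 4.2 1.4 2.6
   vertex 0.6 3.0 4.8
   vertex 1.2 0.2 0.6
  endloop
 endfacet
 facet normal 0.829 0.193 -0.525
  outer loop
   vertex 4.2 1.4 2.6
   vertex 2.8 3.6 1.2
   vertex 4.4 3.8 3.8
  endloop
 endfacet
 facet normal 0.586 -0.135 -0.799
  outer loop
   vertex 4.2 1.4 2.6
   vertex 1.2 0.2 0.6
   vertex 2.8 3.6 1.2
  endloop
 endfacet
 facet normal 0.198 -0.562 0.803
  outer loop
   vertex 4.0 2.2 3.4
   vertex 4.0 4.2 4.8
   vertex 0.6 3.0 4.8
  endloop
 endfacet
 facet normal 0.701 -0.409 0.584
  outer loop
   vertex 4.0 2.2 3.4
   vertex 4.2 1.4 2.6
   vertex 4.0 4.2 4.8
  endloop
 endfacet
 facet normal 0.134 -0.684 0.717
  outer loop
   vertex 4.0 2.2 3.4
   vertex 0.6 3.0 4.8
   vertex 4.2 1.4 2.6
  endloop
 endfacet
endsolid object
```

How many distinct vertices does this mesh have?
10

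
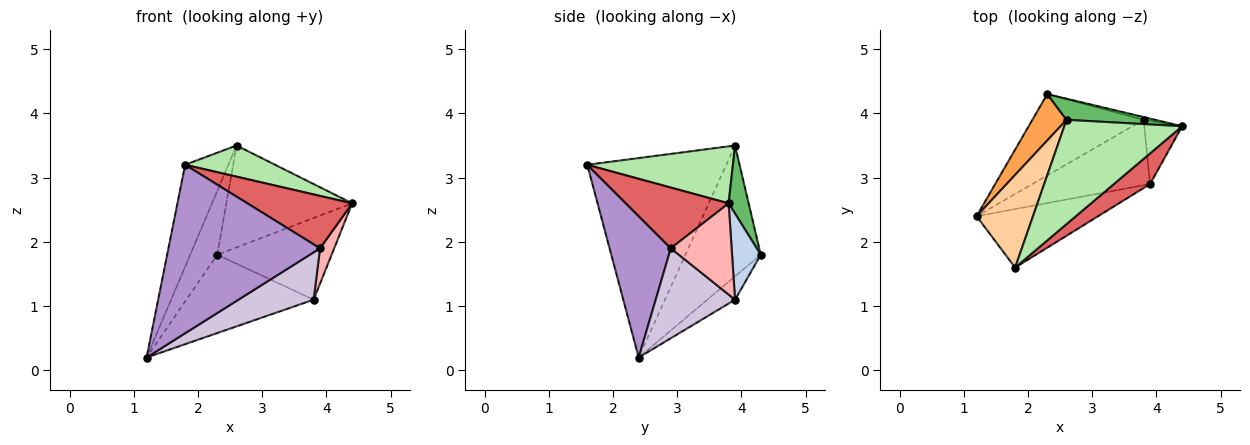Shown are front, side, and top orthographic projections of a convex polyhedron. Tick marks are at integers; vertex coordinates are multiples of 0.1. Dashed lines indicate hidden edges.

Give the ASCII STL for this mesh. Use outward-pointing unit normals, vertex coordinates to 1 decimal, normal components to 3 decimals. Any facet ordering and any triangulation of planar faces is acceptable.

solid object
 facet normal -0.149 0.686 -0.712
  outer loop
   vertex 3.8 3.9 1.1
   vertex 1.2 2.4 0.2
   vertex 2.3 4.3 1.8
  endloop
 endfacet
 facet normal 0.243 0.969 -0.033
  outer loop
   vertex 3.8 3.9 1.1
   vertex 2.3 4.3 1.8
   vertex 4.4 3.8 2.6
  endloop
 endfacet
 facet normal -0.914 0.328 0.239
  outer loop
   vertex 2.6 3.9 3.5
   vertex 2.3 4.3 1.8
   vertex 1.2 2.4 0.2
  endloop
 endfacet
 facet normal -0.922 0.287 0.261
  outer loop
   vertex 2.6 3.9 3.5
   vertex 1.2 2.4 0.2
   vertex 1.8 1.6 3.2
  endloop
 endfacet
 facet normal 0.154 0.968 0.200
  outer loop
   vertex 2.6 3.9 3.5
   vertex 4.4 3.8 2.6
   vertex 2.3 4.3 1.8
  endloop
 endfacet
 facet normal 0.420 -0.260 0.869
  outer loop
   vertex 2.6 3.9 3.5
   vertex 1.8 1.6 3.2
   vertex 4.4 3.8 2.6
  endloop
 endfacet
 facet normal 0.646 -0.659 0.385
  outer loop
   vertex 3.9 2.9 1.9
   vertex 4.4 3.8 2.6
   vertex 1.8 1.6 3.2
  endloop
 endfacet
 facet normal 0.903 -0.210 -0.375
  outer loop
   vertex 3.9 2.9 1.9
   vertex 3.8 3.9 1.1
   vertex 4.4 3.8 2.6
  endloop
 endfacet
 facet normal 0.357 -0.883 -0.307
  outer loop
   vertex 3.9 2.9 1.9
   vertex 1.8 1.6 3.2
   vertex 1.2 2.4 0.2
  endloop
 endfacet
 facet normal 0.526 -0.499 -0.689
  outer loop
   vertex 3.9 2.9 1.9
   vertex 1.2 2.4 0.2
   vertex 3.8 3.9 1.1
  endloop
 endfacet
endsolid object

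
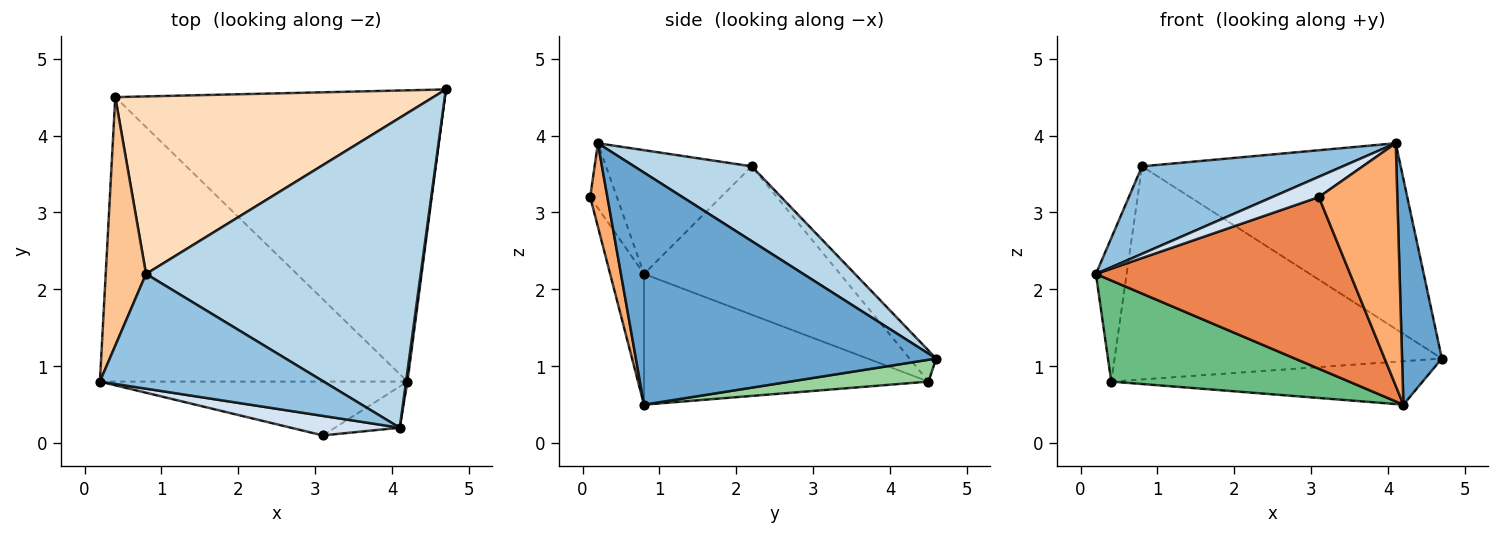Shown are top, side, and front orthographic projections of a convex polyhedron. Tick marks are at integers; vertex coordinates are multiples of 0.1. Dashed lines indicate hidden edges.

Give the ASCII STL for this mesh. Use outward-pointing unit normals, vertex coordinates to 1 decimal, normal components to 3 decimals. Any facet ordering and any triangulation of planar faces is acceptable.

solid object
 facet normal 0.991 -0.131 0.006
  outer loop
   vertex 4.2 0.8 0.5
   vertex 4.7 4.6 1.1
   vertex 4.1 0.2 3.9
  endloop
 endfacet
 facet normal -0.403 -0.555 0.728
  outer loop
   vertex 0.8 2.2 3.6
   vertex 0.2 0.8 2.2
   vertex 4.1 0.2 3.9
  endloop
 endfacet
 facet normal 0.227 0.501 0.835
  outer loop
   vertex 0.8 2.2 3.6
   vertex 4.1 0.2 3.9
   vertex 4.7 4.6 1.1
  endloop
 endfacet
 facet normal -0.382 -0.666 0.640
  outer loop
   vertex 3.1 0.1 3.2
   vertex 4.1 0.2 3.9
   vertex 0.2 0.8 2.2
  endloop
 endfacet
 facet normal -0.126 -0.947 -0.297
  outer loop
   vertex 3.1 0.1 3.2
   vertex 0.2 0.8 2.2
   vertex 4.2 0.8 0.5
  endloop
 endfacet
 facet normal 0.211 -0.964 -0.164
  outer loop
   vertex 3.1 0.1 3.2
   vertex 4.2 0.8 0.5
   vertex 4.1 0.2 3.9
  endloop
 endfacet
 facet normal -0.954 0.150 0.259
  outer loop
   vertex 0.4 4.5 0.8
   vertex 0.2 0.8 2.2
   vertex 0.8 2.2 3.6
  endloop
 endfacet
 facet normal -0.062 0.767 0.639
  outer loop
   vertex 0.4 4.5 0.8
   vertex 0.8 2.2 3.6
   vertex 4.7 4.6 1.1
  endloop
 endfacet
 facet normal -0.372 -0.311 -0.875
  outer loop
   vertex 0.4 4.5 0.8
   vertex 4.2 0.8 0.5
   vertex 0.2 0.8 2.2
  endloop
 endfacet
 facet normal 0.065 0.147 -0.987
  outer loop
   vertex 0.4 4.5 0.8
   vertex 4.7 4.6 1.1
   vertex 4.2 0.8 0.5
  endloop
 endfacet
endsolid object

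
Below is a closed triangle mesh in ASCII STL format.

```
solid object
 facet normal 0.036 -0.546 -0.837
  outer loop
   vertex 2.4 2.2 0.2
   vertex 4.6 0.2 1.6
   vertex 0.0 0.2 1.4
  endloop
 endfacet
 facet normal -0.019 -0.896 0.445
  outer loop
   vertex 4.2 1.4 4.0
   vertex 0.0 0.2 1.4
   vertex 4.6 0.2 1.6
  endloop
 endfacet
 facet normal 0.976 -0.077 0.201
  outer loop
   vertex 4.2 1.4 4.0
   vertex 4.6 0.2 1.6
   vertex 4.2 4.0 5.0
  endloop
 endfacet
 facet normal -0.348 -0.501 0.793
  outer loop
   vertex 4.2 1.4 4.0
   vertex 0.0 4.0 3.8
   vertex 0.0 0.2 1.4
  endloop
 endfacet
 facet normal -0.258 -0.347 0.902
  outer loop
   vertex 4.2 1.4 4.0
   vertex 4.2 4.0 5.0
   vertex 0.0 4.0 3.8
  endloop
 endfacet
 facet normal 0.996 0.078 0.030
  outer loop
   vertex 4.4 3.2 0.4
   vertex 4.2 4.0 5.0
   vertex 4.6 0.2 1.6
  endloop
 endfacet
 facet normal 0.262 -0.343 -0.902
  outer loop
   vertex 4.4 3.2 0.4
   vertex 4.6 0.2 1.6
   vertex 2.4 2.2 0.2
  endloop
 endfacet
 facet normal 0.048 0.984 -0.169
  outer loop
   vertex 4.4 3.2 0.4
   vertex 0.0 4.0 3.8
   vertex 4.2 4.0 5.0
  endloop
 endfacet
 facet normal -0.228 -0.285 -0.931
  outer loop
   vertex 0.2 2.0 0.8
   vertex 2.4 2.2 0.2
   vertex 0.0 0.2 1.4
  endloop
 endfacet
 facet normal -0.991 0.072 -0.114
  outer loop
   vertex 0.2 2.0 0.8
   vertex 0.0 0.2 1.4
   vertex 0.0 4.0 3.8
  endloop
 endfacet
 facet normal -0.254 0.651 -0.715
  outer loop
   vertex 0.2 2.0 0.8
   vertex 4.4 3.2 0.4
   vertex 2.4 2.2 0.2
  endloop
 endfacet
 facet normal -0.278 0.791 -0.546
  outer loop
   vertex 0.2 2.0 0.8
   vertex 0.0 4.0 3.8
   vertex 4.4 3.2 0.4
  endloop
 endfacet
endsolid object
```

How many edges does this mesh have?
18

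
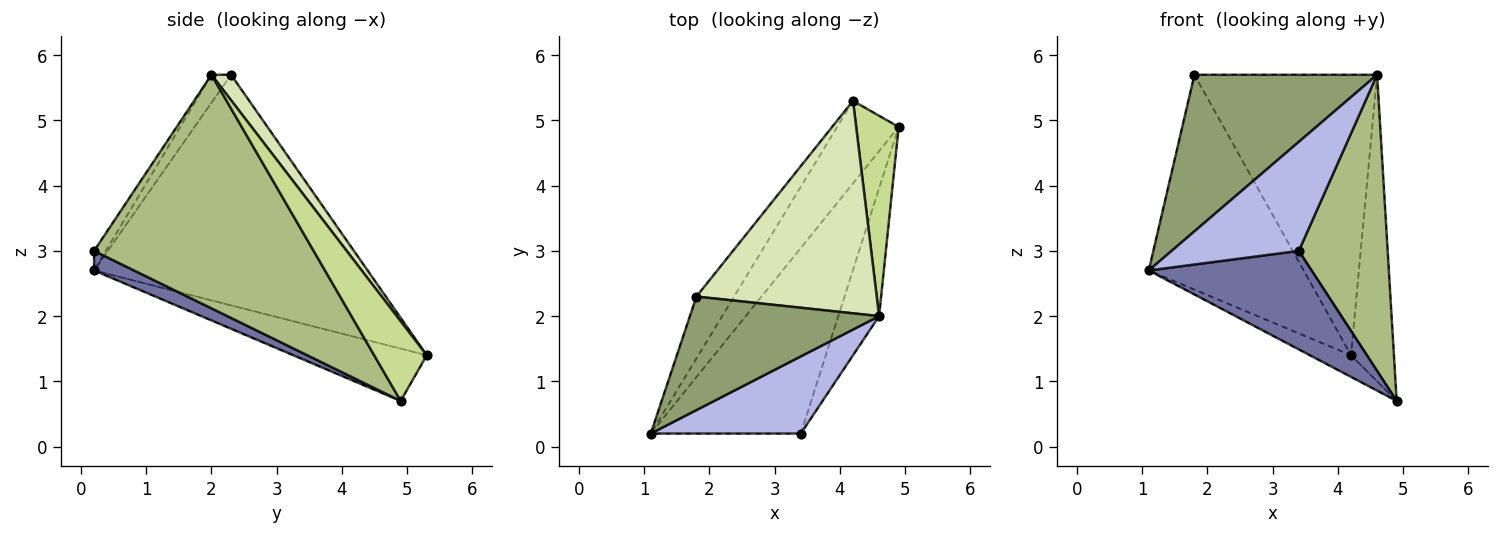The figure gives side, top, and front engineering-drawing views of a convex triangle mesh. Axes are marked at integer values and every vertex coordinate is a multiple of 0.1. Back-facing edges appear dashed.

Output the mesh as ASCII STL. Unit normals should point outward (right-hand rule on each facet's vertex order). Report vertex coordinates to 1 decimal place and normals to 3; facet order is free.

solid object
 facet normal 0.114 -0.466 -0.877
  outer loop
   vertex 3.4 0.2 3.0
   vertex 1.1 0.2 2.7
   vertex 4.9 4.9 0.7
  endloop
 endfacet
 facet normal -0.635 0.196 -0.747
  outer loop
   vertex 4.2 5.3 1.4
   vertex 4.9 4.9 0.7
   vertex 1.1 0.2 2.7
  endloop
 endfacet
 facet normal -0.862 0.488 -0.140
  outer loop
   vertex 4.2 5.3 1.4
   vertex 1.1 0.2 2.7
   vertex 1.8 2.3 5.7
  endloop
 endfacet
 facet normal -0.075 -0.814 0.576
  outer loop
   vertex 4.6 2.0 5.7
   vertex 1.1 0.2 2.7
   vertex 3.4 0.2 3.0
  endloop
 endfacet
 facet normal -0.086 -0.807 0.585
  outer loop
   vertex 4.6 2.0 5.7
   vertex 1.8 2.3 5.7
   vertex 1.1 0.2 2.7
  endloop
 endfacet
 facet normal 0.915 -0.370 -0.160
  outer loop
   vertex 4.6 2.0 5.7
   vertex 3.4 0.2 3.0
   vertex 4.9 4.9 0.7
  endloop
 endfacet
 facet normal 0.716 0.584 0.382
  outer loop
   vertex 4.6 2.0 5.7
   vertex 4.9 4.9 0.7
   vertex 4.2 5.3 1.4
  endloop
 endfacet
 facet normal 0.085 0.794 0.602
  outer loop
   vertex 4.6 2.0 5.7
   vertex 4.2 5.3 1.4
   vertex 1.8 2.3 5.7
  endloop
 endfacet
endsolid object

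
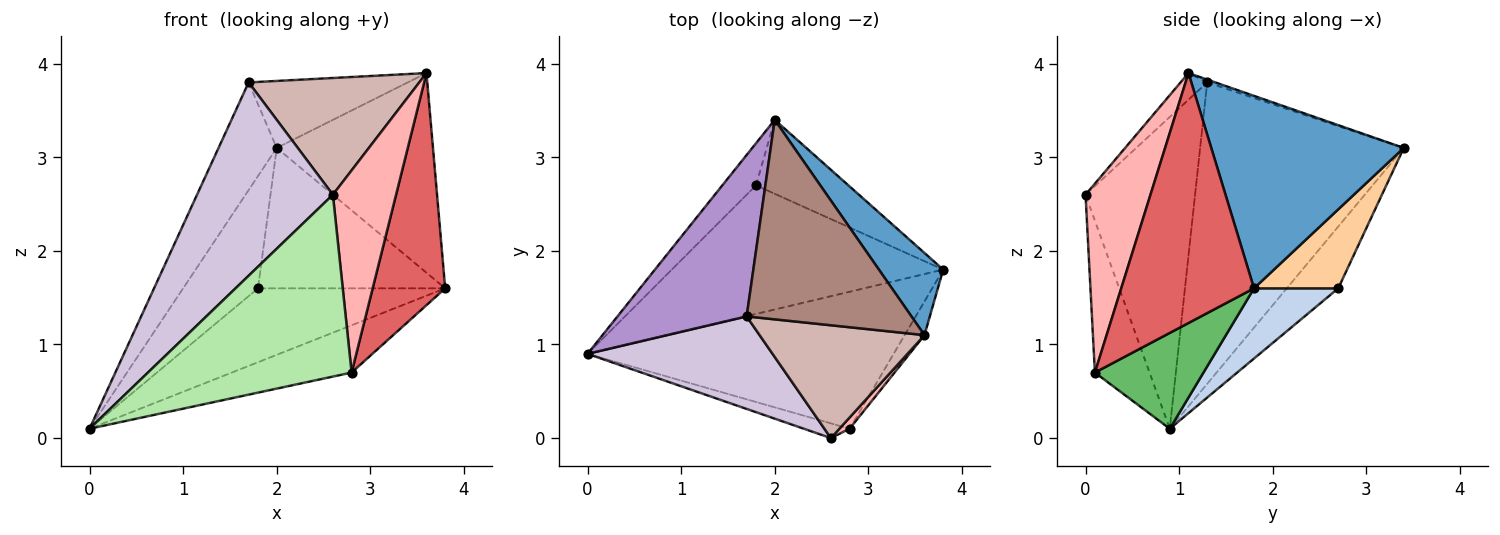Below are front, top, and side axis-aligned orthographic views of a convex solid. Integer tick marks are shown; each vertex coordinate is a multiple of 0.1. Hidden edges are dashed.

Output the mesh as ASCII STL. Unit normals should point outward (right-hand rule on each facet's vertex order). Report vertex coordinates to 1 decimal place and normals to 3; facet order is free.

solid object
 facet normal 0.752 0.610 0.251
  outer loop
   vertex 3.6 1.1 3.9
   vertex 3.8 1.8 1.6
   vertex 2.0 3.4 3.1
  endloop
 endfacet
 facet normal 0.219 0.486 -0.846
  outer loop
   vertex 1.8 2.7 1.6
   vertex 3.8 1.8 1.6
   vertex 0.0 0.9 0.1
  endloop
 endfacet
 facet normal -0.541 0.787 -0.295
  outer loop
   vertex 1.8 2.7 1.6
   vertex 0.0 0.9 0.1
   vertex 2.0 3.4 3.1
  endloop
 endfacet
 facet normal 0.370 0.822 -0.433
  outer loop
   vertex 1.8 2.7 1.6
   vertex 2.0 3.4 3.1
   vertex 3.8 1.8 1.6
  endloop
 endfacet
 facet normal 0.284 0.313 -0.906
  outer loop
   vertex 2.8 0.1 0.7
   vertex 0.0 0.9 0.1
   vertex 3.8 1.8 1.6
  endloop
 endfacet
 facet normal -0.258 -0.963 -0.078
  outer loop
   vertex 2.8 0.1 0.7
   vertex 2.6 0.0 2.6
   vertex 0.0 0.9 0.1
  endloop
 endfacet
 facet normal 0.875 -0.478 -0.069
  outer loop
   vertex 2.8 0.1 0.7
   vertex 3.8 1.8 1.6
   vertex 3.6 1.1 3.9
  endloop
 endfacet
 facet normal 0.716 -0.697 0.039
  outer loop
   vertex 2.8 0.1 0.7
   vertex 3.6 1.1 3.9
   vertex 2.6 0.0 2.6
  endloop
 endfacet
 facet normal -0.889 0.254 0.381
  outer loop
   vertex 1.7 1.3 3.8
   vertex 2.0 3.4 3.1
   vertex 0.0 0.9 0.1
  endloop
 endfacet
 facet normal -0.588 -0.729 0.349
  outer loop
   vertex 1.7 1.3 3.8
   vertex 0.0 0.9 0.1
   vertex 2.6 0.0 2.6
  endloop
 endfacet
 facet normal -0.016 0.318 0.948
  outer loop
   vertex 1.7 1.3 3.8
   vertex 3.6 1.1 3.9
   vertex 2.0 3.4 3.1
  endloop
 endfacet
 facet normal -0.112 -0.715 0.691
  outer loop
   vertex 1.7 1.3 3.8
   vertex 2.6 0.0 2.6
   vertex 3.6 1.1 3.9
  endloop
 endfacet
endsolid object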